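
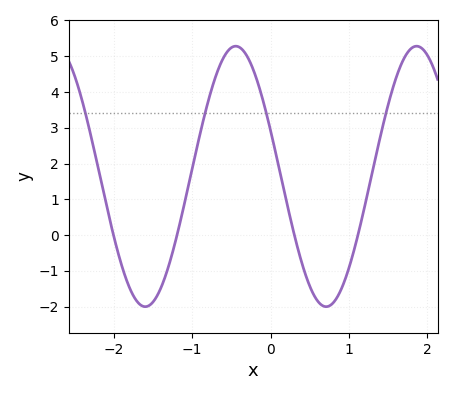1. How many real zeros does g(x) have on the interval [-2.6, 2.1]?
4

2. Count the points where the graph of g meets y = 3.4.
4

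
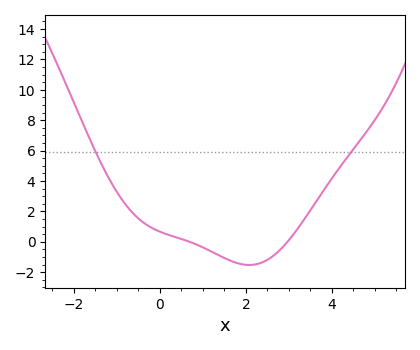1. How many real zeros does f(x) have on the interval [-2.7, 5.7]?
2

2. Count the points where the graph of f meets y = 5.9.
2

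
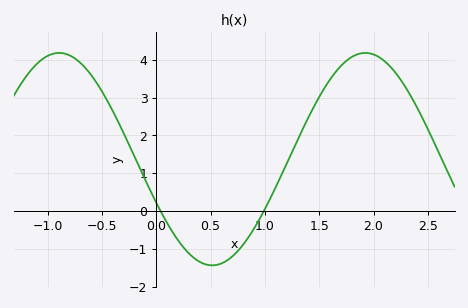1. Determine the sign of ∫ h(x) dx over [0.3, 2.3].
positive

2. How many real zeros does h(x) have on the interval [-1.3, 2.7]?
2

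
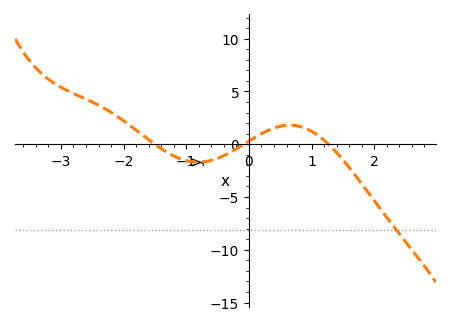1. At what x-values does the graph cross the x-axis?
-1.51, -0.081, 1.27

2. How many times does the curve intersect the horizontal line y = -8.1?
1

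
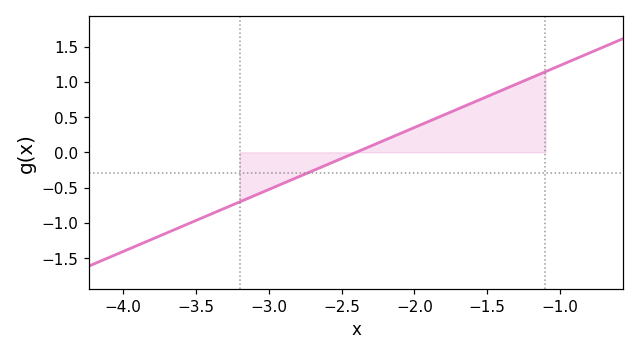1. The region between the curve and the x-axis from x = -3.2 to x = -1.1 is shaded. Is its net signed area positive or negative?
positive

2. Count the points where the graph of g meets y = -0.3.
1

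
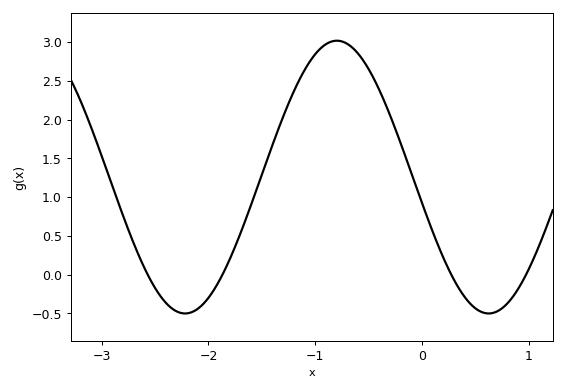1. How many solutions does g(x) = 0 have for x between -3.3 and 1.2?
4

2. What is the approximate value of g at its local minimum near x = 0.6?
-0.5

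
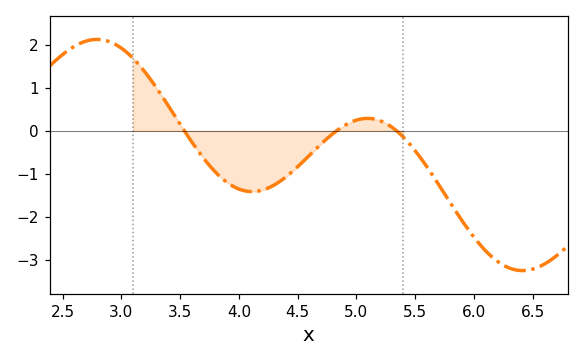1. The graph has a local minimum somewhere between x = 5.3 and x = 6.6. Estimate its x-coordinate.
6.4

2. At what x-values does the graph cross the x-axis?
3.5, 4.8, 5.3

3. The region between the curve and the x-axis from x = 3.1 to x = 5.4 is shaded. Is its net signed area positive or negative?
negative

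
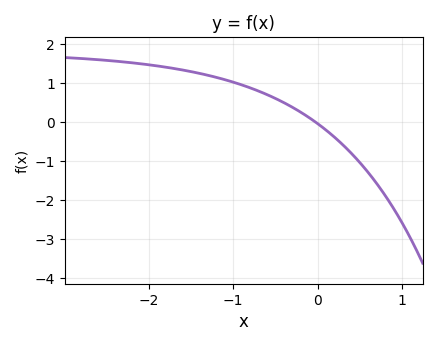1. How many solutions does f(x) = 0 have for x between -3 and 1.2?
1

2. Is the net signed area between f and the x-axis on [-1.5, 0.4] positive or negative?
positive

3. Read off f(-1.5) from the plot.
1.3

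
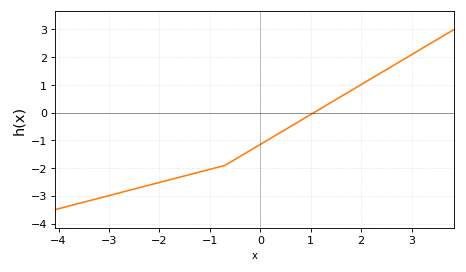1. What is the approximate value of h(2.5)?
1.6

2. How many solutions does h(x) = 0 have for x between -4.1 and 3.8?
1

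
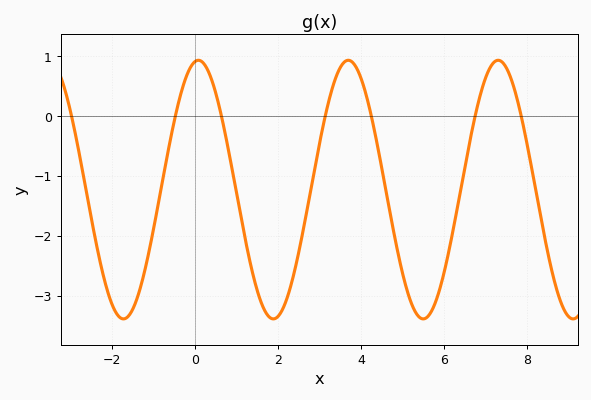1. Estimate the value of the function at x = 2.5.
-2.27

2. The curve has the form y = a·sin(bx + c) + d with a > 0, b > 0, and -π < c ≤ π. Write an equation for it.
y = 2.16sin(1.74x + 1.43) - 1.23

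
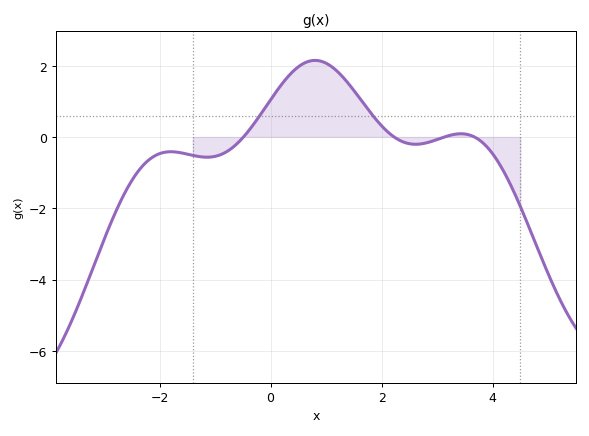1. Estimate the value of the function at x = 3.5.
0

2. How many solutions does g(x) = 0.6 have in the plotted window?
2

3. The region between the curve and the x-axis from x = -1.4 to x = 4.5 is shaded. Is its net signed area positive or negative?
positive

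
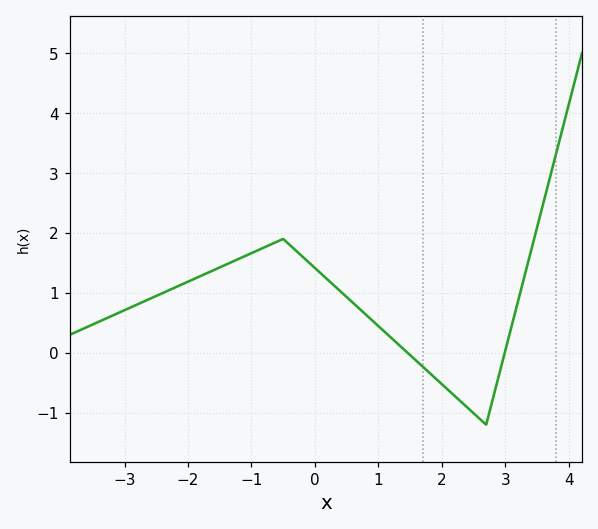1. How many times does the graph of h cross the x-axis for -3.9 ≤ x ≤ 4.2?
2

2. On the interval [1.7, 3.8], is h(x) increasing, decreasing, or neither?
neither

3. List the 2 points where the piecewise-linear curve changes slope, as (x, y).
(-0.5, 1.9); (2.7, -1.2)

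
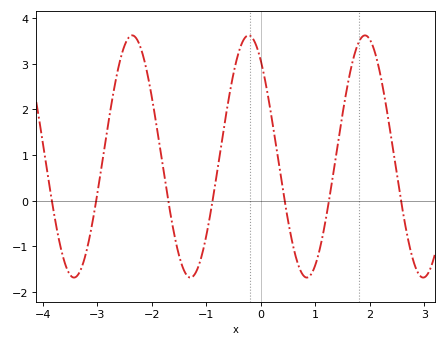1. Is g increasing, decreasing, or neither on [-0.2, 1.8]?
neither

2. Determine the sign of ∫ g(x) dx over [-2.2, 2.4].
positive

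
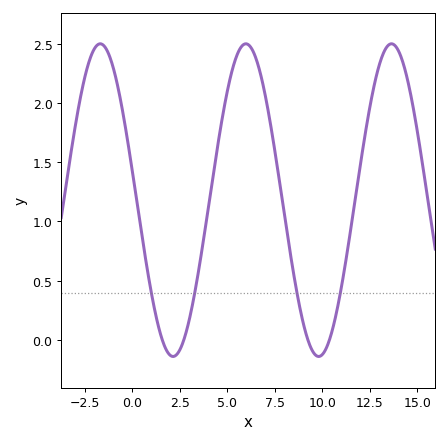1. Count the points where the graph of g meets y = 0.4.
4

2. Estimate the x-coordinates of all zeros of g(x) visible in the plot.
1.5, 2.5, 9, 10.5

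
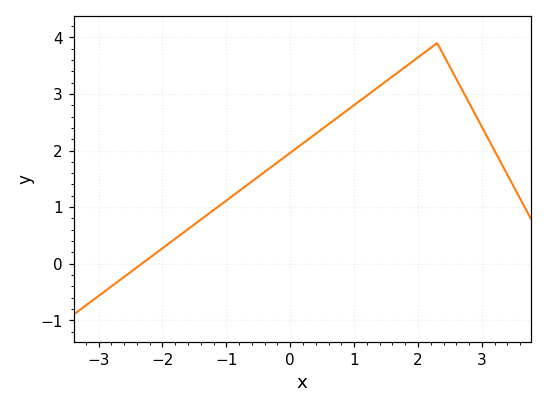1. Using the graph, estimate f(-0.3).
1.7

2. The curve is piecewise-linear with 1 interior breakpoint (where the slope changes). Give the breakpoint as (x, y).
(2.3, 3.9)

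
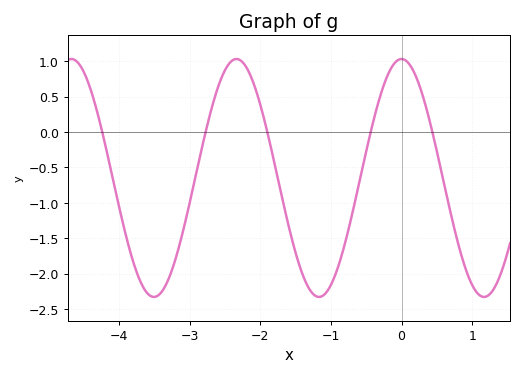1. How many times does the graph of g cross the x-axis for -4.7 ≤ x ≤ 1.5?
5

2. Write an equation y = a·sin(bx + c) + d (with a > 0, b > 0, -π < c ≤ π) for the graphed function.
y = 1.68sin(2.69x + 1.57) - 0.65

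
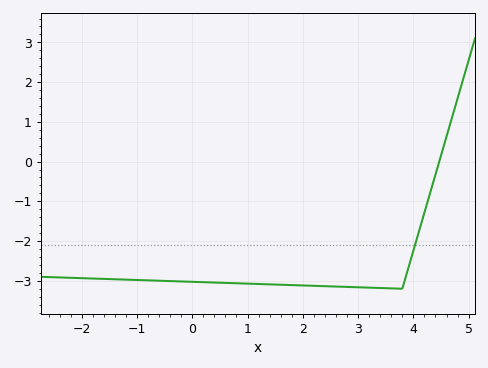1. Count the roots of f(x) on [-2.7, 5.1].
1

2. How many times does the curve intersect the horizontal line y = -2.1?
1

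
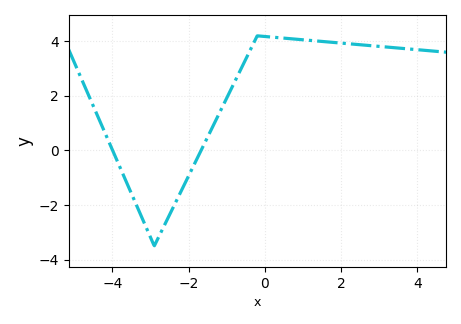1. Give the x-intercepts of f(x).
-4, -1.6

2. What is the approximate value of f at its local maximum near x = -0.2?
4.2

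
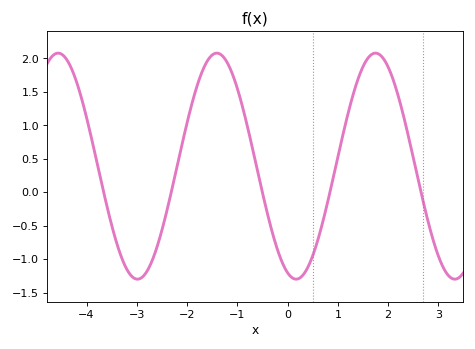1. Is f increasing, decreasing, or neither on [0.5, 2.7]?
neither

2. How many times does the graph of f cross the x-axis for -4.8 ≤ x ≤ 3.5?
5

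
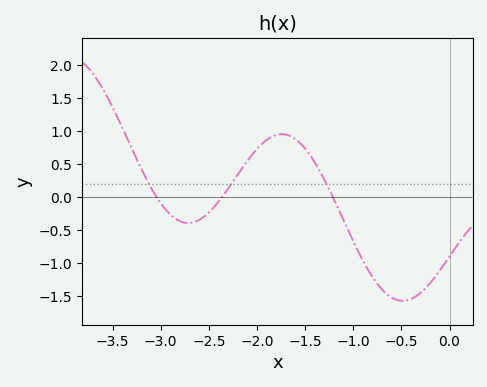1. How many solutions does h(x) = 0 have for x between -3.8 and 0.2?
3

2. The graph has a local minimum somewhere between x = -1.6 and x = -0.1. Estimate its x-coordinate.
-0.5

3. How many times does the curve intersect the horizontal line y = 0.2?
3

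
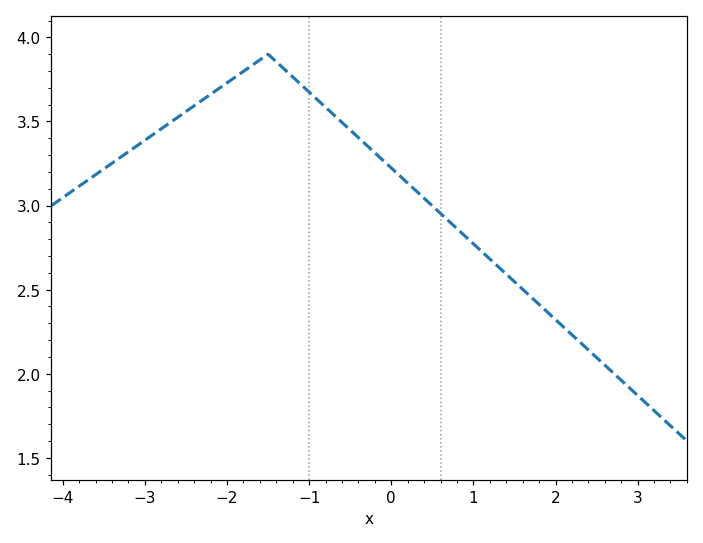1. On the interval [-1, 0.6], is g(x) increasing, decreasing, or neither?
decreasing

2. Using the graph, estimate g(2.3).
2.19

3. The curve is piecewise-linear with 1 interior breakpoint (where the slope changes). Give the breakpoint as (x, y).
(-1.5, 3.9)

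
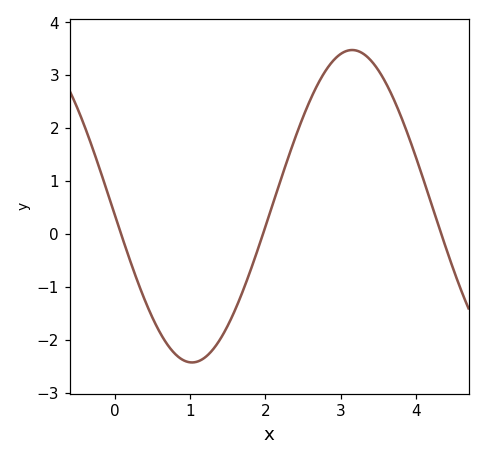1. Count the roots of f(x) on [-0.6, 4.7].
3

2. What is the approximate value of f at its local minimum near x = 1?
-2.42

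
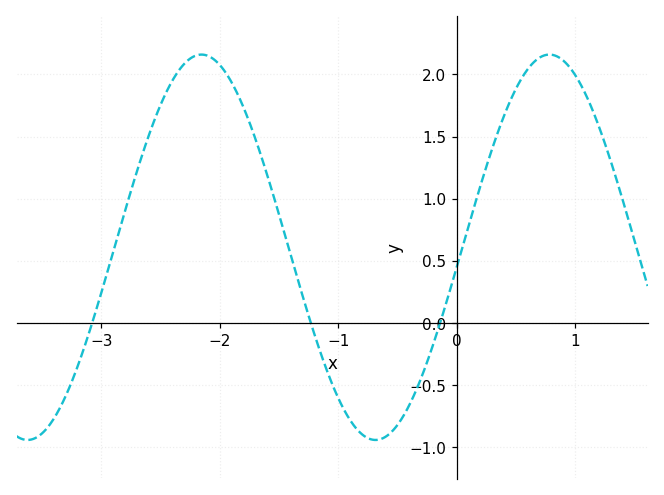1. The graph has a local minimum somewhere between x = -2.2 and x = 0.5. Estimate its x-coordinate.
-0.686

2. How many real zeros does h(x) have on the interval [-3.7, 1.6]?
3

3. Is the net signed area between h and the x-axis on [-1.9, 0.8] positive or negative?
positive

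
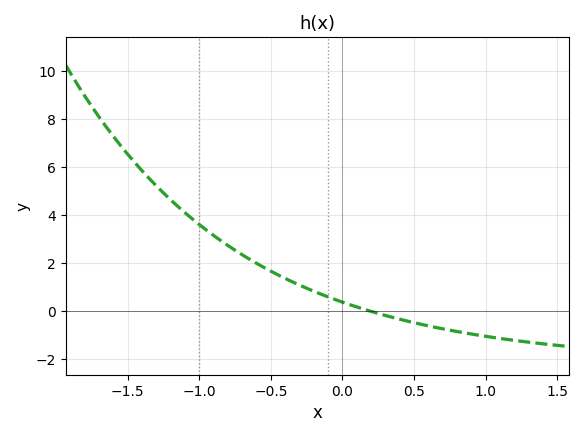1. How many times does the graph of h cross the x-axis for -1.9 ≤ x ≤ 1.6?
1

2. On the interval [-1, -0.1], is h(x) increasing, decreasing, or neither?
decreasing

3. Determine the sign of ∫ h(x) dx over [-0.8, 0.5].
positive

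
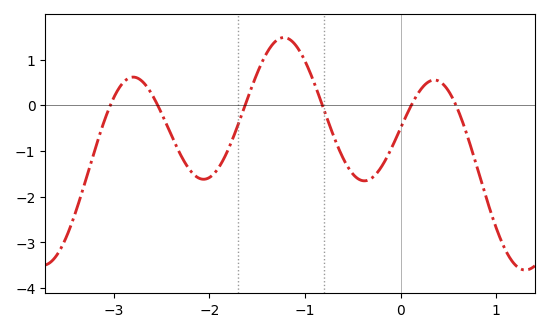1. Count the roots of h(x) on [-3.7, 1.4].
6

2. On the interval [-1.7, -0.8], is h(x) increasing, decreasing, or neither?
neither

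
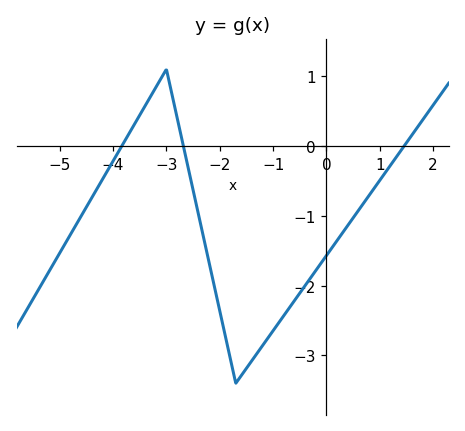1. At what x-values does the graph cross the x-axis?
-3.8, -2.6, 1.4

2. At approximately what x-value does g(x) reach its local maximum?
-3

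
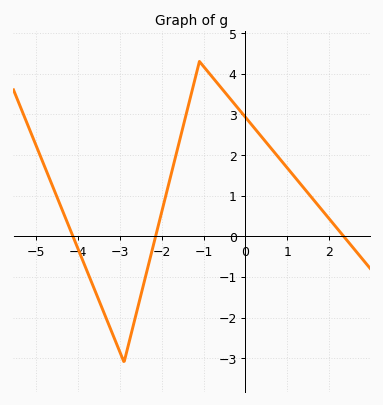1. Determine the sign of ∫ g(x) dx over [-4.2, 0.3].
positive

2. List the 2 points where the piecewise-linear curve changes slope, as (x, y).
(-2.9, -3.1); (-1.1, 4.3)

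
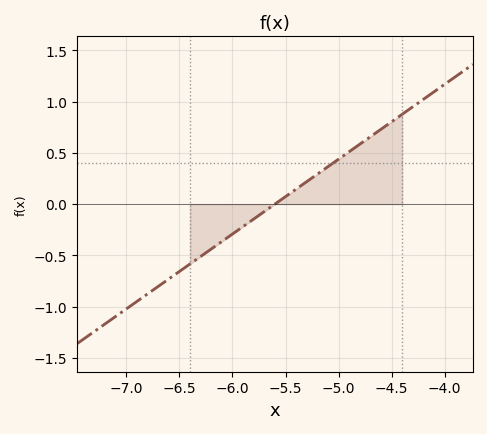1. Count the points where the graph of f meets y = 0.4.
1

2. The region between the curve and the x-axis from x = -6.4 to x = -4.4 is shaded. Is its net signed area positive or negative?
positive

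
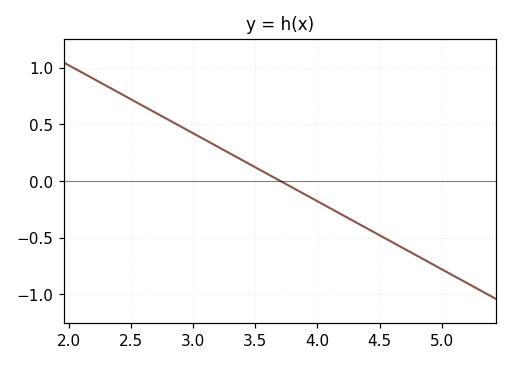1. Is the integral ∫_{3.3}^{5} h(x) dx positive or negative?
negative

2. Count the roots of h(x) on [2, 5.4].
1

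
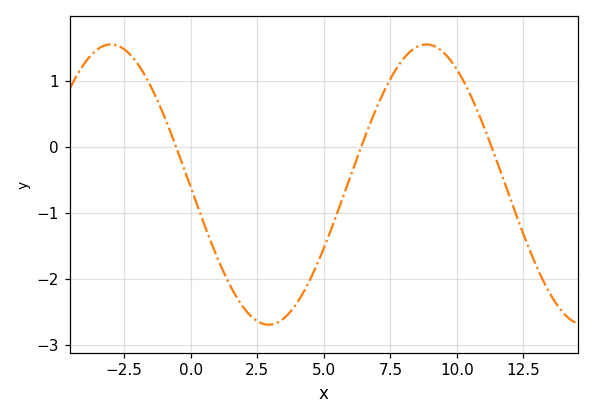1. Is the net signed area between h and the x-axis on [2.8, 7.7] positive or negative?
negative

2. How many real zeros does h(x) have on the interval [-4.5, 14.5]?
3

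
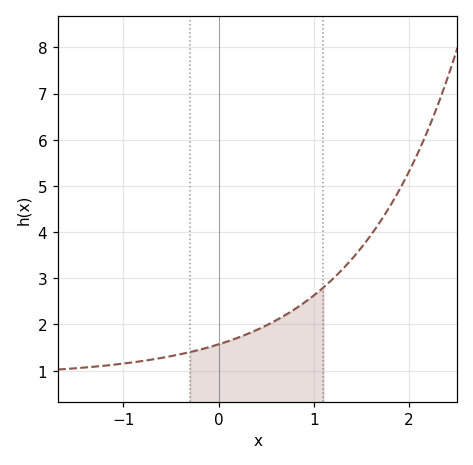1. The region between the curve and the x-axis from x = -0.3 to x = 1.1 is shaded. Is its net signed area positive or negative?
positive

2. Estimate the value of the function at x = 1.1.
2.8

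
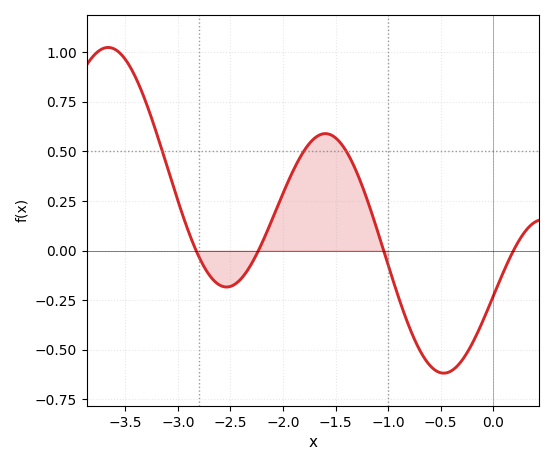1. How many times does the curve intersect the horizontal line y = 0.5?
3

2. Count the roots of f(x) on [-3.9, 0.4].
4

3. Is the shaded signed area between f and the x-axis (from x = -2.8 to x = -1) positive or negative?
positive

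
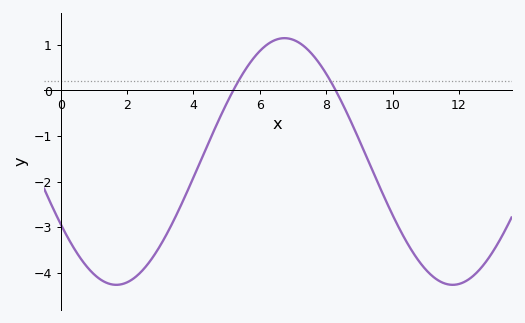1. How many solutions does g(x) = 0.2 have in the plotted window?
2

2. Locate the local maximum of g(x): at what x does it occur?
6.75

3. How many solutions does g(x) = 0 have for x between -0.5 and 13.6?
2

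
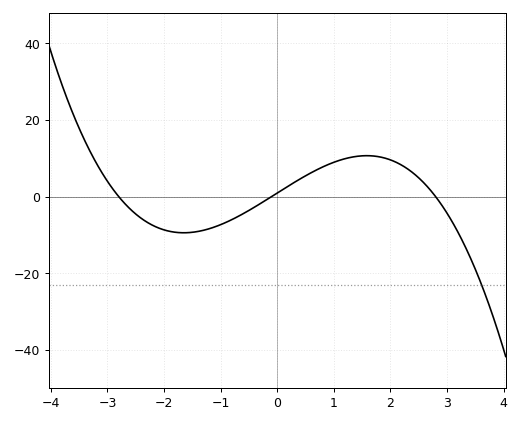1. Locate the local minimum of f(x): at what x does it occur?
-1.6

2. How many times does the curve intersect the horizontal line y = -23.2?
1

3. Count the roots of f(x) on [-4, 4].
3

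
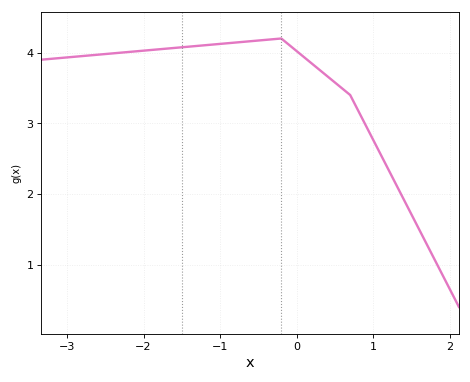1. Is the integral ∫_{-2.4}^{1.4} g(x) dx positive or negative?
positive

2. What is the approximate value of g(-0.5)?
4.17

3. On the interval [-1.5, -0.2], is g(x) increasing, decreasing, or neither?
increasing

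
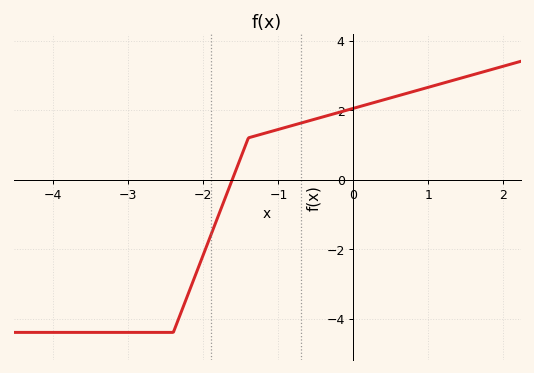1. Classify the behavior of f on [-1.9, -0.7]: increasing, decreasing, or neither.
increasing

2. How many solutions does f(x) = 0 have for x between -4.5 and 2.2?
1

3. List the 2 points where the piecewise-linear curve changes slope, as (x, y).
(-2.4, -4.4); (-1.4, 1.2)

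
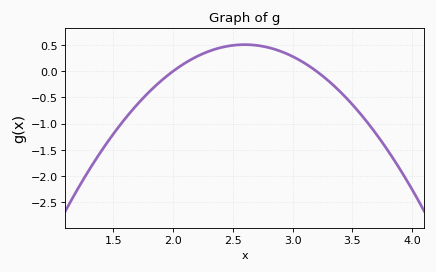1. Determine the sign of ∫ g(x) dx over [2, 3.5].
positive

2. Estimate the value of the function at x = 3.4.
-0.4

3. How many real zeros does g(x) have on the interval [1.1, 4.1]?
2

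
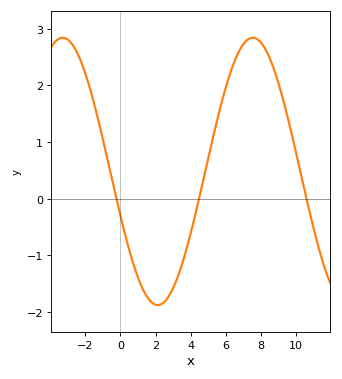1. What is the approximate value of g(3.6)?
-1.07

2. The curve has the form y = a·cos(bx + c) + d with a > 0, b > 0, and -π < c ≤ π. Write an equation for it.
y = 2.36cos(0.58x + 1.91) + 0.48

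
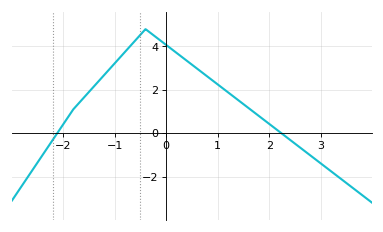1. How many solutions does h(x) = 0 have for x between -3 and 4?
2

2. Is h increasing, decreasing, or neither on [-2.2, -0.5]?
increasing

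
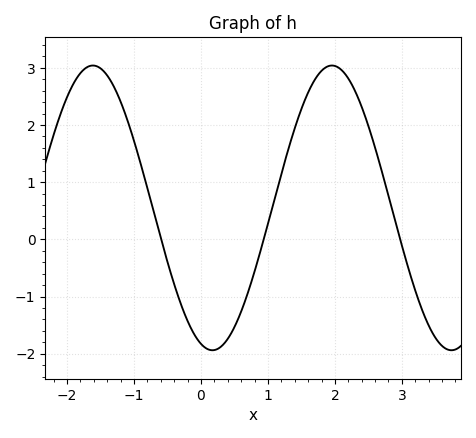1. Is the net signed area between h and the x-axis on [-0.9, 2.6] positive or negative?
positive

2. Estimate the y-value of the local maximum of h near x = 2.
3.04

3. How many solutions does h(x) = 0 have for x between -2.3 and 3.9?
3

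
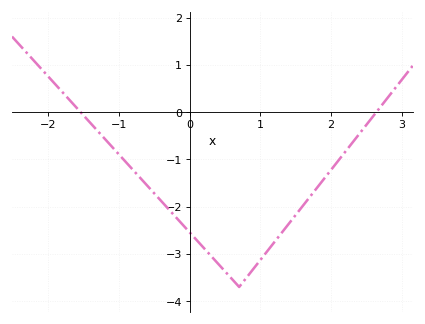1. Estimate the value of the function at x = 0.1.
-2.71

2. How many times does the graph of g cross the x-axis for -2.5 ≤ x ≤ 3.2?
2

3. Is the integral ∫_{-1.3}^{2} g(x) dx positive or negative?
negative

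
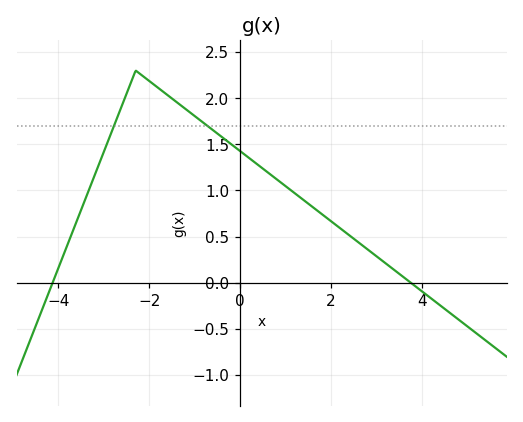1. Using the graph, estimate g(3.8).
0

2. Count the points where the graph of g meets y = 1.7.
2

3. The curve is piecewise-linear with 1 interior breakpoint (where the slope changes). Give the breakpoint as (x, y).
(-2.3, 2.3)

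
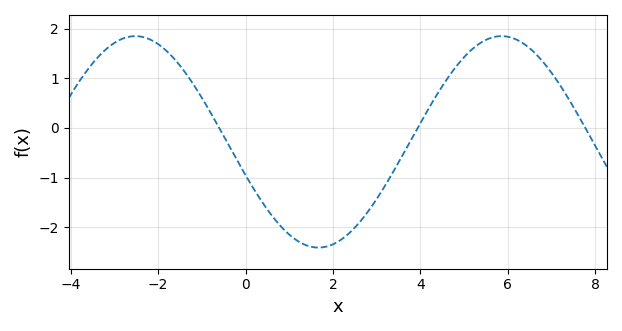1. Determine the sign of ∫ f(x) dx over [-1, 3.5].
negative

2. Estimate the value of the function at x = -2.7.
1.8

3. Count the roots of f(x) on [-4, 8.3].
3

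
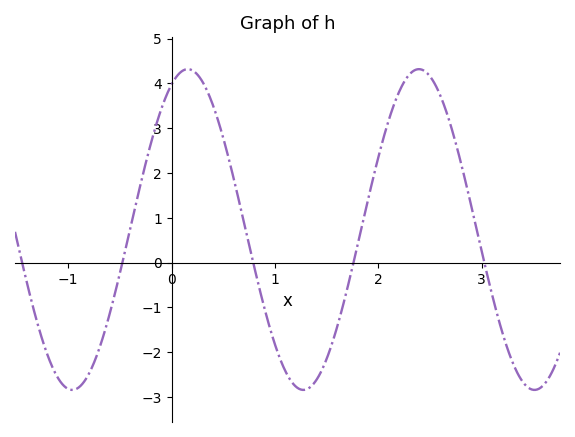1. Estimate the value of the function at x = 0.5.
2.8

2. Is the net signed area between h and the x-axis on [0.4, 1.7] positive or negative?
negative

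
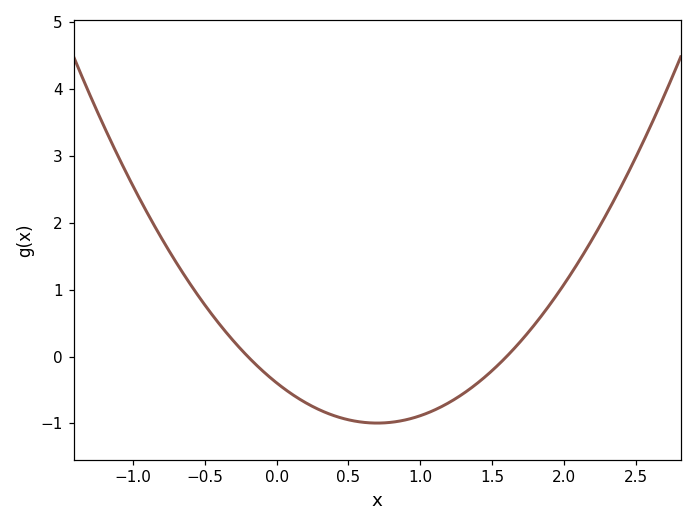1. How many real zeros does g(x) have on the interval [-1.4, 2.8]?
2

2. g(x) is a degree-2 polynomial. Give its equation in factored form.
y = 1.23(x + 0.2)(x - 1.6)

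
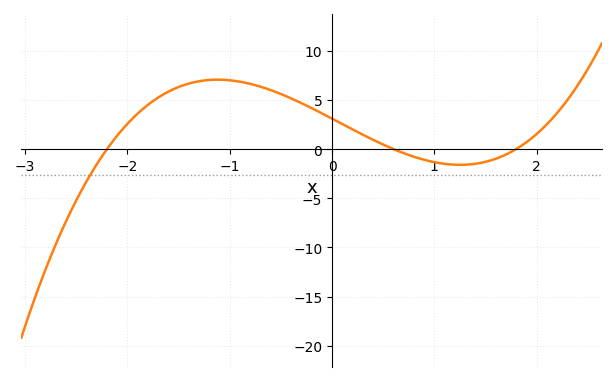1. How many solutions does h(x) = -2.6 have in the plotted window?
1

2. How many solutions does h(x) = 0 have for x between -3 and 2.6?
3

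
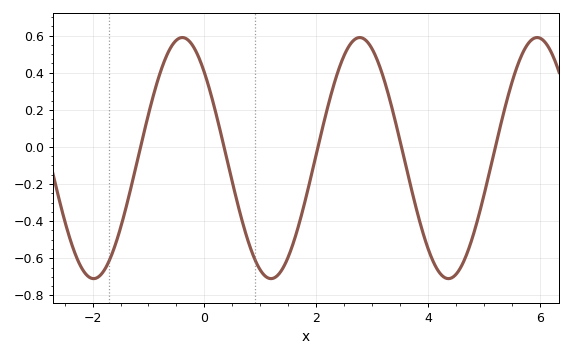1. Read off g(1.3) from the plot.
-0.7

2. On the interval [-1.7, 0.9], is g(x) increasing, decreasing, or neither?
neither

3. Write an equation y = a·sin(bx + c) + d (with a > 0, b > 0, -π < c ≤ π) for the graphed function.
y = 0.65sin(2x + 2.4) - 0.06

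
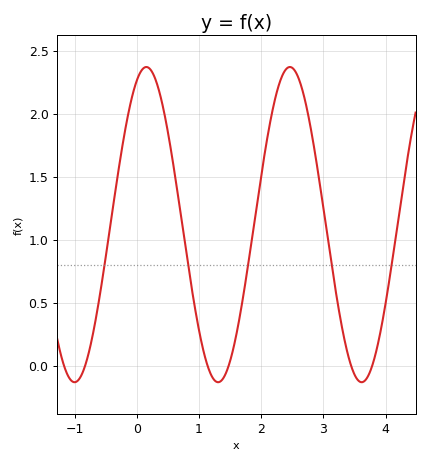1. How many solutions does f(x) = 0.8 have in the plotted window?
5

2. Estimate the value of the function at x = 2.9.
1.6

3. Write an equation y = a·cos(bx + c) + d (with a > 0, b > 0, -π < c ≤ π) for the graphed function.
y = 1.25cos(2.7x - 0.41) + 1.12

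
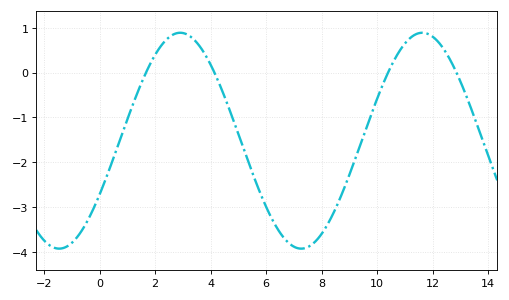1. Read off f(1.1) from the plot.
-0.873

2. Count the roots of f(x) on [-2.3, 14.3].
4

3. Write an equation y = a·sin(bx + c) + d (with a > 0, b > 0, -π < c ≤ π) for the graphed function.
y = 2.41sin(0.72x - 0.52) - 1.52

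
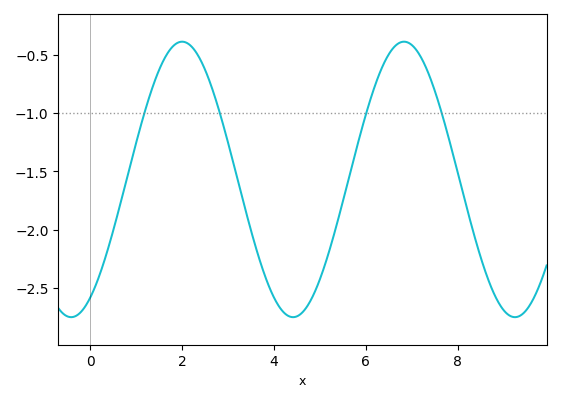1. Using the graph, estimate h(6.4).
-0.55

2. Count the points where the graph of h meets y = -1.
4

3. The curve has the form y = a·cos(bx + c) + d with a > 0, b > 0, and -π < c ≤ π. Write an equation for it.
y = 1.18cos(1.3x - 2.6) - 1.57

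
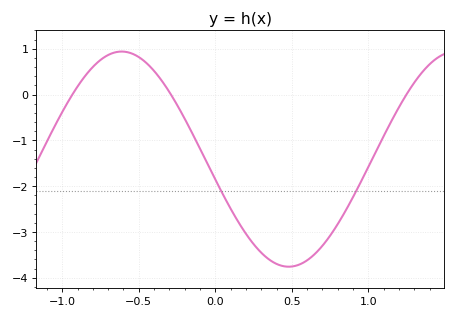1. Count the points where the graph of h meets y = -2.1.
2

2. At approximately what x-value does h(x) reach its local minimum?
0.479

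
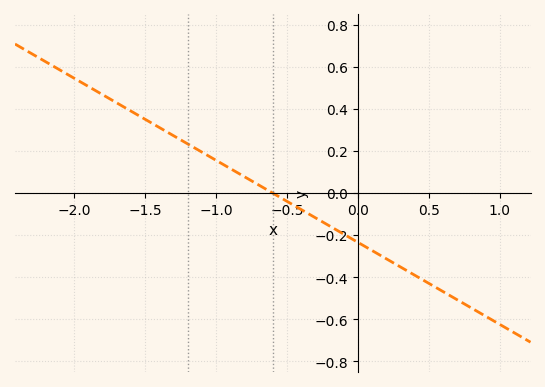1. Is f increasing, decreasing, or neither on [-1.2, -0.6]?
decreasing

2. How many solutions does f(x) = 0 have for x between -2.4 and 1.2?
1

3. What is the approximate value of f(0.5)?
-0.429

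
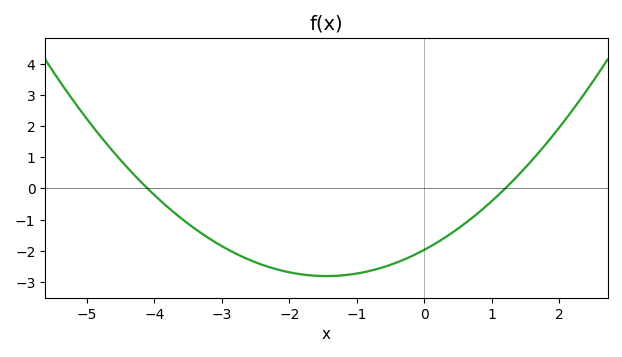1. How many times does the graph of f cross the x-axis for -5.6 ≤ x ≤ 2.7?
2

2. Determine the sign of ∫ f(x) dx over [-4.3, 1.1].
negative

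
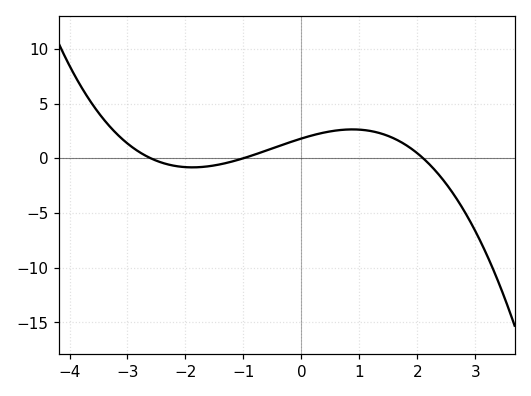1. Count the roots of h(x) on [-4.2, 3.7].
3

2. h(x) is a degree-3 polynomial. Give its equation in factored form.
y = -0.33(x + 2.6)(x + 1)(x - 2.1)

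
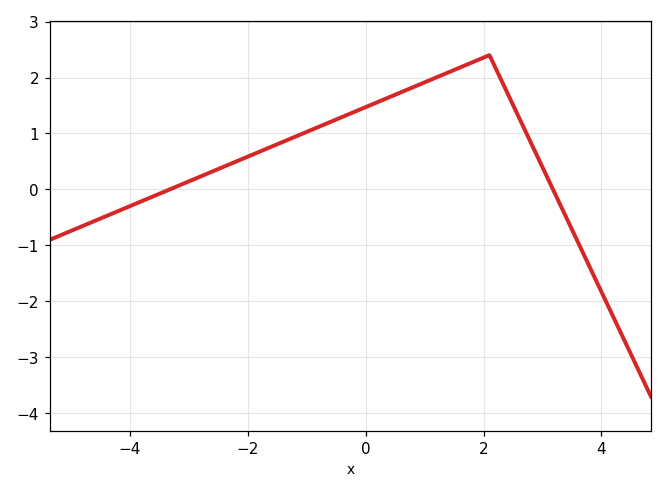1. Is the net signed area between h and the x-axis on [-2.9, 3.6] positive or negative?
positive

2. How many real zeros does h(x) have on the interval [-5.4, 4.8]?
2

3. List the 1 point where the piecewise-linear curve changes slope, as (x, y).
(2.1, 2.4)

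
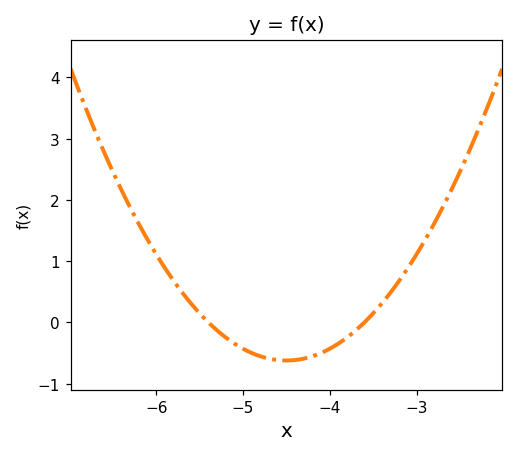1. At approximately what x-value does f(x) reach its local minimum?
-4.5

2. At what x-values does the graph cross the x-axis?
-5.4, -3.6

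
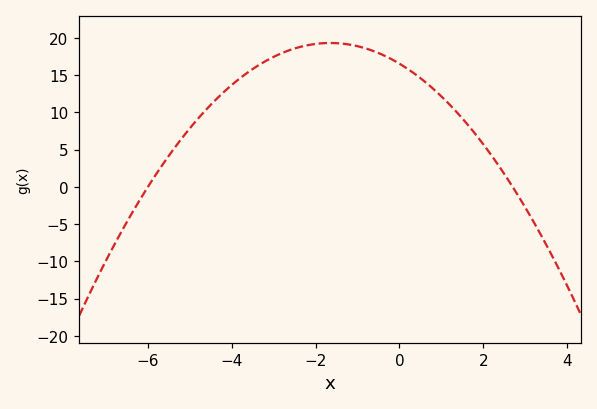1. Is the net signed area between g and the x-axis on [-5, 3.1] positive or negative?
positive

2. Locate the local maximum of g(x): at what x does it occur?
-1.65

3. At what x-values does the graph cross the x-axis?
-6, 2.7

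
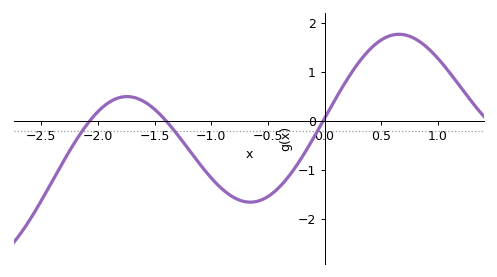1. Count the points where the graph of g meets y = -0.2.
3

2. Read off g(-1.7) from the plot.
0.486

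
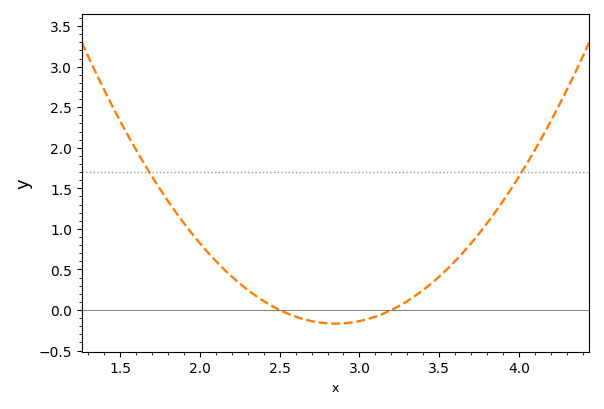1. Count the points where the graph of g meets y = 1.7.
2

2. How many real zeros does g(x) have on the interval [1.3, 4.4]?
2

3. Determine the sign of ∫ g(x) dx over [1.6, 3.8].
positive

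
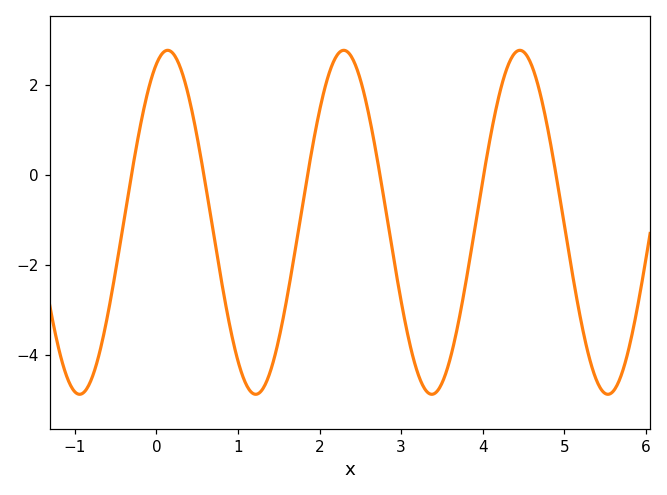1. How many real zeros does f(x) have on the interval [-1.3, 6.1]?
6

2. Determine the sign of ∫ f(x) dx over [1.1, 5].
negative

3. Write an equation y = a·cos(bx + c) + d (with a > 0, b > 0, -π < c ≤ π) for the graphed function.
y = 3.82cos(2.9x - 0.4) - 1.06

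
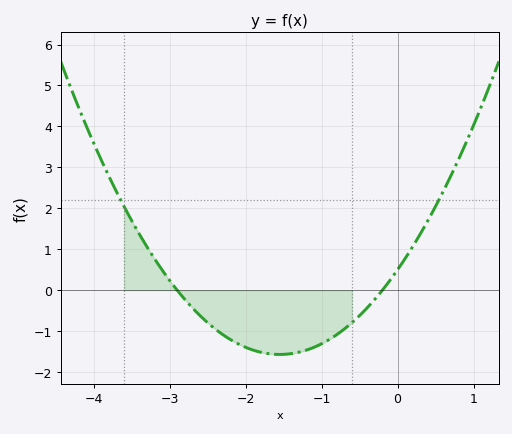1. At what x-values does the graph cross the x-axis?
-2.9, -0.2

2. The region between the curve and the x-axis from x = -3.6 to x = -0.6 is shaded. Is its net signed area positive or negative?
negative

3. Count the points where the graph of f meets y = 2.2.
2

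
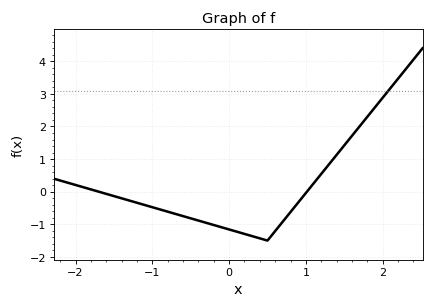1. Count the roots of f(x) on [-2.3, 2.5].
2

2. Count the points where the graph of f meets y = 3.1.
1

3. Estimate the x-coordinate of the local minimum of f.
0.5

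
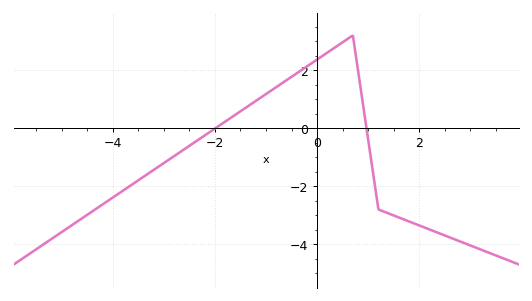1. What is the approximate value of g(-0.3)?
2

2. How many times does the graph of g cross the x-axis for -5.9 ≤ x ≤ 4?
2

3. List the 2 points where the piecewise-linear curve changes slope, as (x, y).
(0.7, 3.2); (1.2, -2.8)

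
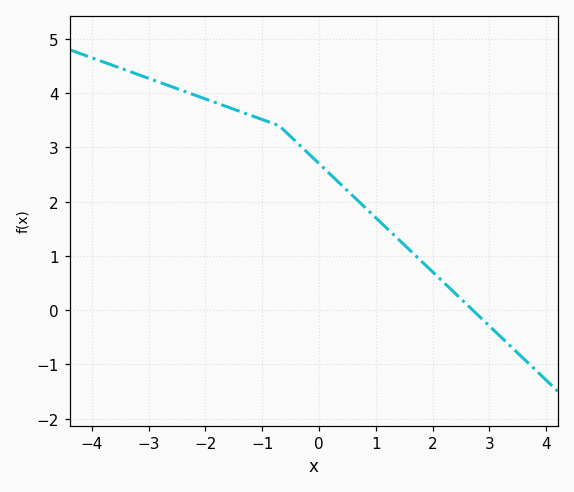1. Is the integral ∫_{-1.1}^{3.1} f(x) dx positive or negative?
positive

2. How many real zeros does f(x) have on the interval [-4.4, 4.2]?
1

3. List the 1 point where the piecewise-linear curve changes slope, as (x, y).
(-0.7, 3.4)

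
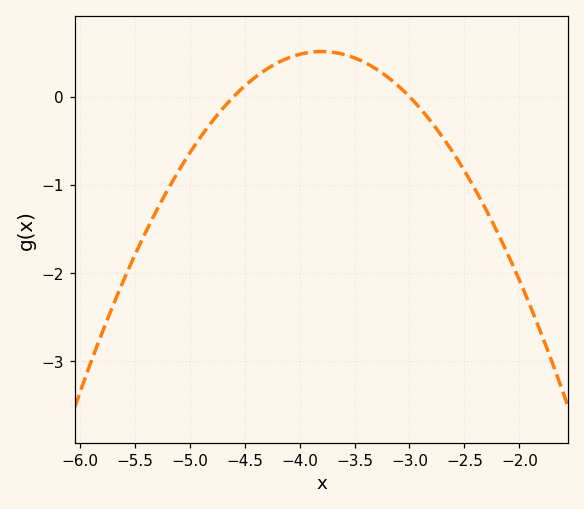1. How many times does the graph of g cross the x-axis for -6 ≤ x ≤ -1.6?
2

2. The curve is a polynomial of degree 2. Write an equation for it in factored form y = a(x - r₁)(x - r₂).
y = -0.8(x + 4.6)(x + 3)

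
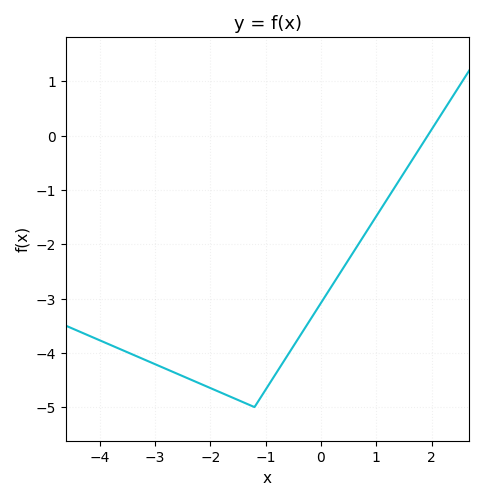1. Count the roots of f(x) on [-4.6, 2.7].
1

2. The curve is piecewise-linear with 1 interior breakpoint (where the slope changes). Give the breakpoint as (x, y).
(-1.2, -5)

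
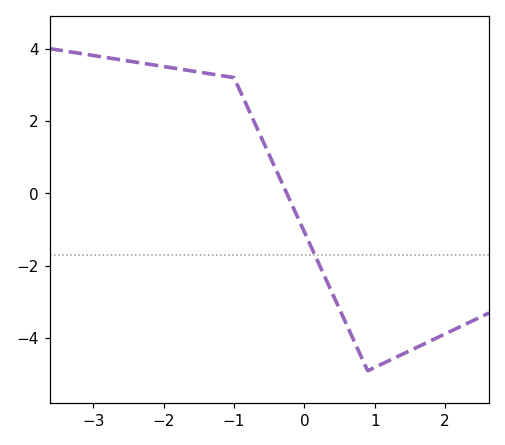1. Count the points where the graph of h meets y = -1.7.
1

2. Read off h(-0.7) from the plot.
2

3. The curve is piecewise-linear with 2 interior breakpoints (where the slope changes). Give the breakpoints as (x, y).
(-1, 3.2); (0.9, -4.9)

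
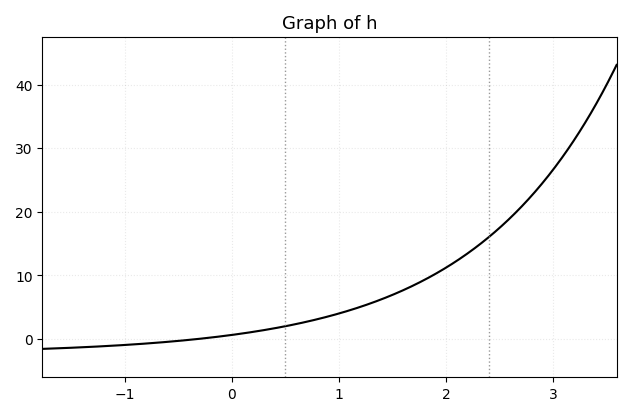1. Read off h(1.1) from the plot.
4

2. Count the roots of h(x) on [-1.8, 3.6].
1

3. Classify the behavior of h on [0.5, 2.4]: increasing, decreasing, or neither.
increasing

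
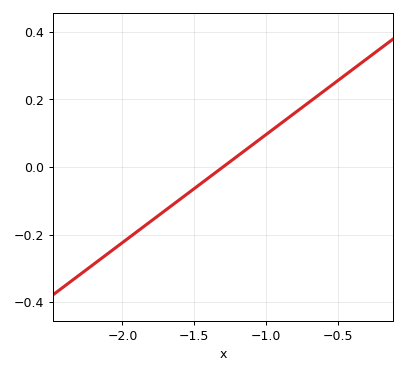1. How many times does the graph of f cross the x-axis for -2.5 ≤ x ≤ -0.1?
1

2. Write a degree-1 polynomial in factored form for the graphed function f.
y = 0.32(x + 1.3)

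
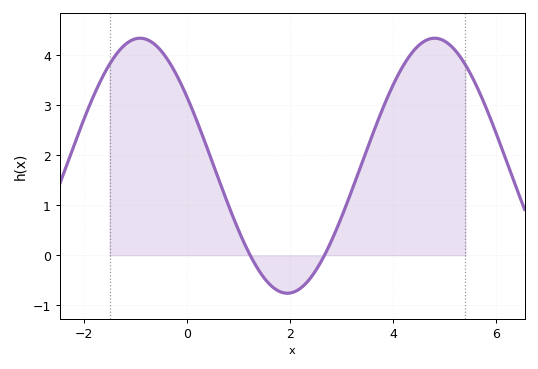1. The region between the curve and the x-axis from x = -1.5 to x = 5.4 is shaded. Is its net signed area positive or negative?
positive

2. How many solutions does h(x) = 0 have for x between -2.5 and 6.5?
2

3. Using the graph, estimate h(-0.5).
4.09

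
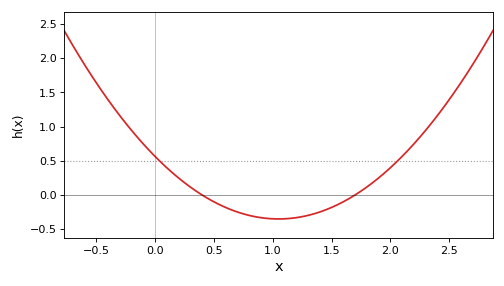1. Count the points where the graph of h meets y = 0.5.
2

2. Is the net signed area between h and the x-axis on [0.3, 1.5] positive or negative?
negative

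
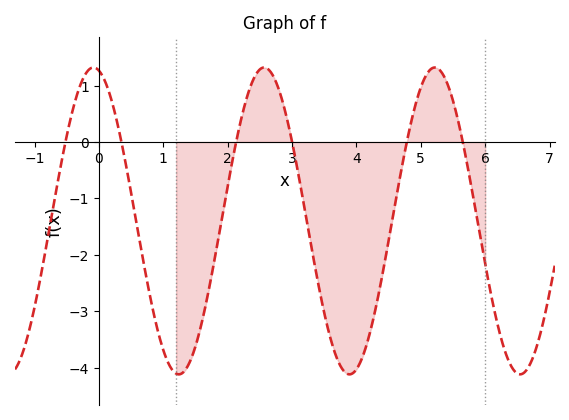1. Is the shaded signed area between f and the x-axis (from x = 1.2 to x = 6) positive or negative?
negative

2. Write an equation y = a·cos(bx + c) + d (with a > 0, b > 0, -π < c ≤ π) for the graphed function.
y = 2.72cos(2.4x + 0.2) - 1.4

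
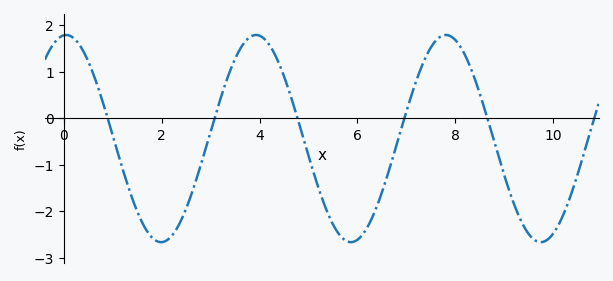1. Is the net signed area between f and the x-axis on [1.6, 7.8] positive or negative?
negative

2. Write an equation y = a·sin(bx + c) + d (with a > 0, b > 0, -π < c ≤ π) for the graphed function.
y = 2.23sin(1.6x + 1.5) - 0.44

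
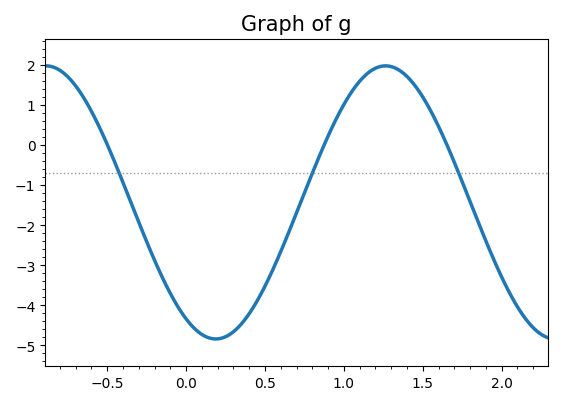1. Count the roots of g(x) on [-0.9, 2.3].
3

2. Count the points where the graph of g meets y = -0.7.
3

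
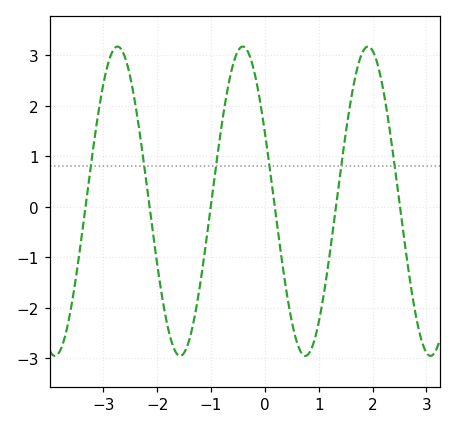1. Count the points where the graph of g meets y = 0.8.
6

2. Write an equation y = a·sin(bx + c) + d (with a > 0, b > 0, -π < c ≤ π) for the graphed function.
y = 3.06sin(2.7x + 2.68) + 0.11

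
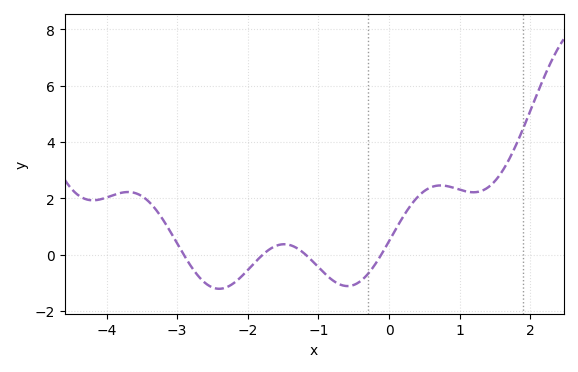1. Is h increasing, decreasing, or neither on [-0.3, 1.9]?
neither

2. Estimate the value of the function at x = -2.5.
-1.16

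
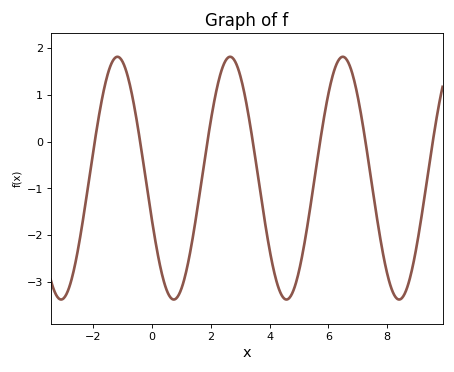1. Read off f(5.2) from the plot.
-2.12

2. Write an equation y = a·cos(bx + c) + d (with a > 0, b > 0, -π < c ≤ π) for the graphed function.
y = 2.59cos(1.64x + 1.92) - 0.78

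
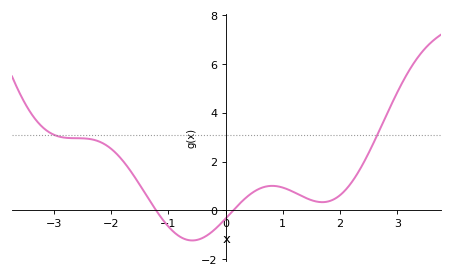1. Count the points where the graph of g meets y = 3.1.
2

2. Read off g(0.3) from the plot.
0.392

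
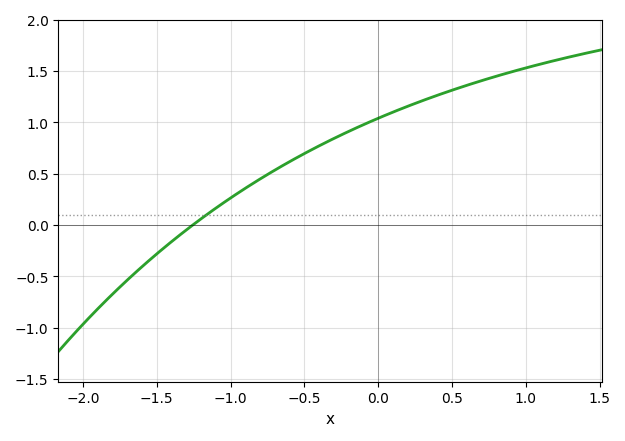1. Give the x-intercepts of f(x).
-1.26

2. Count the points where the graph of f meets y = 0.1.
1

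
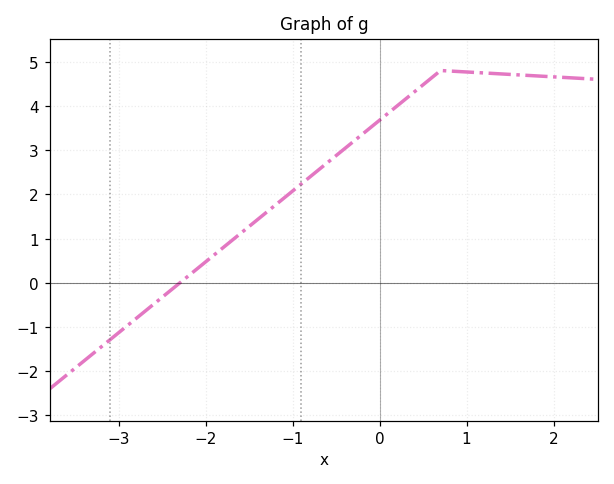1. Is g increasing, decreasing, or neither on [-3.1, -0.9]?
increasing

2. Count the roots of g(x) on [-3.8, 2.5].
1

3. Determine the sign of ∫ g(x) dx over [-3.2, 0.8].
positive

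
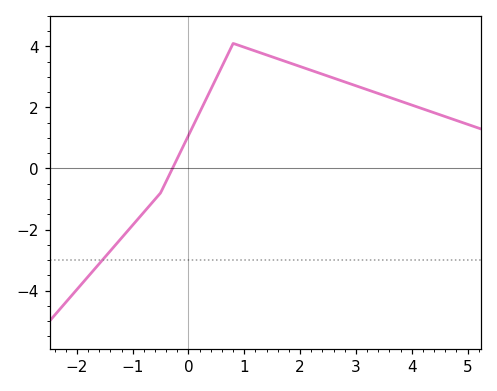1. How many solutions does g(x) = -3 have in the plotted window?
1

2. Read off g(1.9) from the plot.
3.4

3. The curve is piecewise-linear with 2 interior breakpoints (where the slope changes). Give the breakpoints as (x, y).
(-0.5, -0.8); (0.8, 4.1)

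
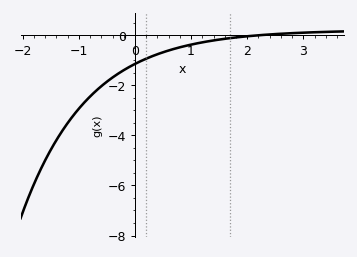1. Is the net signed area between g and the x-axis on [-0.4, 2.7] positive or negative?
negative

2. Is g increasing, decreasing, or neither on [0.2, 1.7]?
increasing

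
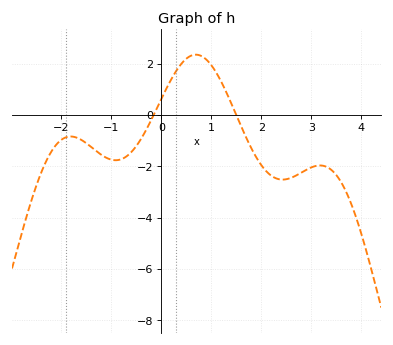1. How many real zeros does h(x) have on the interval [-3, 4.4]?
2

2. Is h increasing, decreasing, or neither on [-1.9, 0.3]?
neither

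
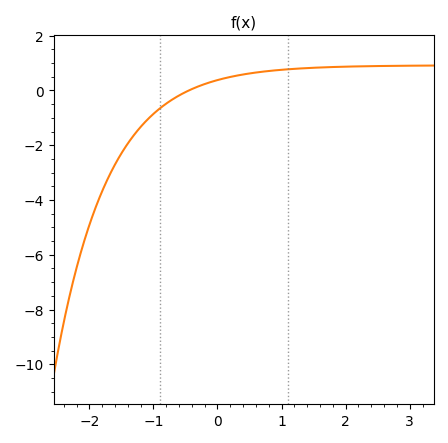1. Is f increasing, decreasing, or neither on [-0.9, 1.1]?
increasing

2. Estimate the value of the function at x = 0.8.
0.8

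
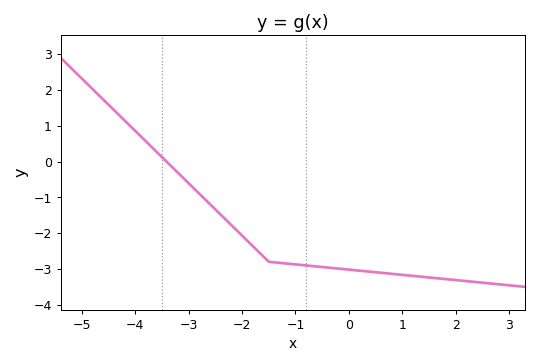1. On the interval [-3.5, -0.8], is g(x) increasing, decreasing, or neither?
decreasing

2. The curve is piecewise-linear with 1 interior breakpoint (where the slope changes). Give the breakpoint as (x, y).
(-1.5, -2.8)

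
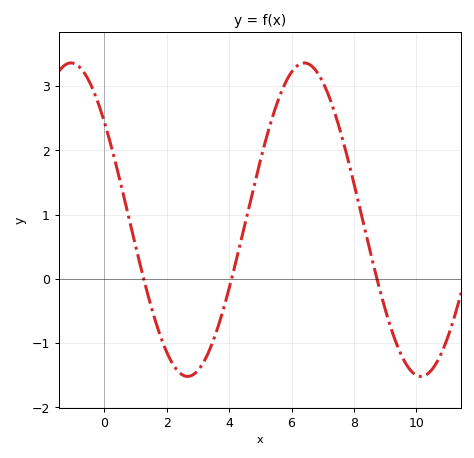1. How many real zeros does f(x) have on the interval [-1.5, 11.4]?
3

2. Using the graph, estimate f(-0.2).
2.73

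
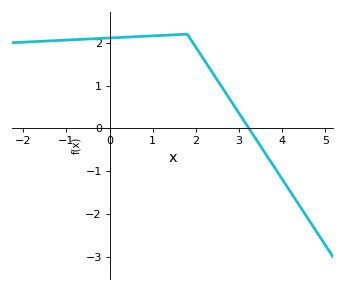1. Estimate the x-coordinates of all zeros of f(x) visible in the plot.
3.23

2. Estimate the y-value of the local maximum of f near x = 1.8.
2.2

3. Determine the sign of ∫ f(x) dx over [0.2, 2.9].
positive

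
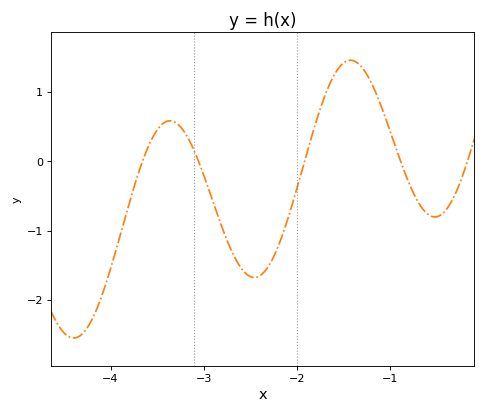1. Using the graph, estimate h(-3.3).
0.6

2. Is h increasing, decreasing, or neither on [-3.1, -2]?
neither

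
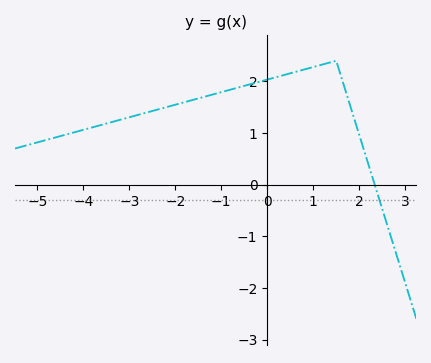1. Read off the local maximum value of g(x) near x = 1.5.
2.4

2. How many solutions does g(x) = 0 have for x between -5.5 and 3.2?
1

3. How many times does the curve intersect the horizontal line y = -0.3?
1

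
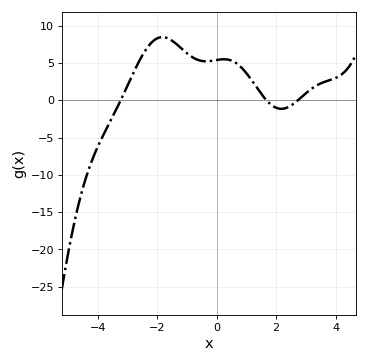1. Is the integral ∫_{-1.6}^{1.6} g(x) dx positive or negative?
positive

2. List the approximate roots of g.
-3.23, 1.67, 2.74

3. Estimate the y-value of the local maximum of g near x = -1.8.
8.46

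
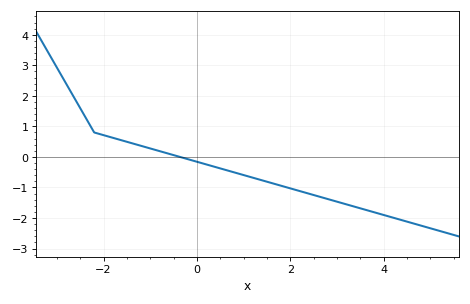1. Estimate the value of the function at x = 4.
-1.9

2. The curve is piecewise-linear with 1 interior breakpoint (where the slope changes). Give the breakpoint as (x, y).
(-2.2, 0.8)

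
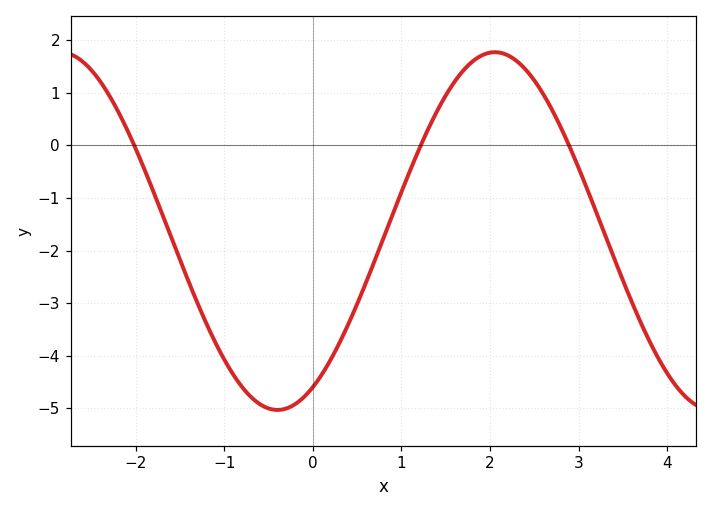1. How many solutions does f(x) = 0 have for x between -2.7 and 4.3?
3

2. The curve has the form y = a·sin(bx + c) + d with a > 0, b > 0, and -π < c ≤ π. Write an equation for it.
y = 3.4sin(1.3x - 1.1) - 1.63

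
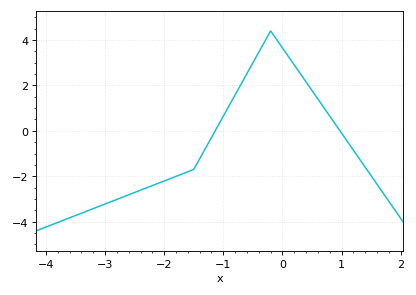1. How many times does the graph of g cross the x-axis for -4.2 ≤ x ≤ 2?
2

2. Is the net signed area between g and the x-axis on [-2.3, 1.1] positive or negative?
positive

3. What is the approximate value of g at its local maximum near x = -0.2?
4.4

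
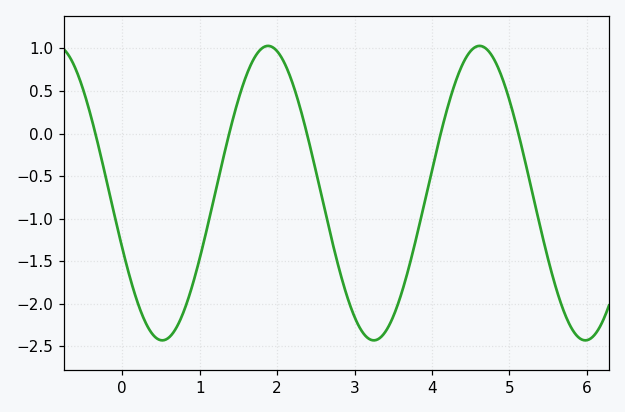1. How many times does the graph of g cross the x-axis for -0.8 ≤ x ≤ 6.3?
5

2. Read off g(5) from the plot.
0.394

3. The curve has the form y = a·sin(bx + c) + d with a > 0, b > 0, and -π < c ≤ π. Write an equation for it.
y = 1.73sin(2.3x - 2.76) - 0.7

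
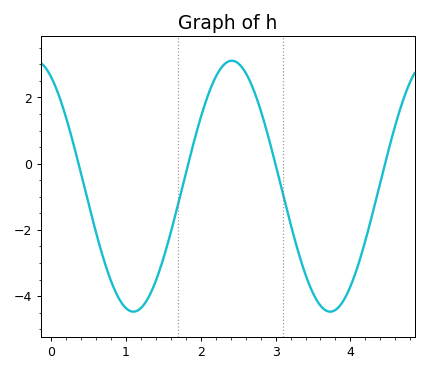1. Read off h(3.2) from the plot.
-1.8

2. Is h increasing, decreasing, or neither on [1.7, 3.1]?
neither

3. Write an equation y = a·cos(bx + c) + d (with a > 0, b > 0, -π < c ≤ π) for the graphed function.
y = 3.79cos(2.4x + 0.51) - 0.68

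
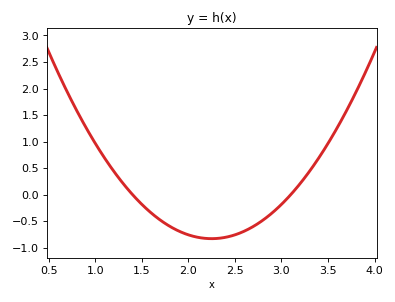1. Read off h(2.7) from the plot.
-0.598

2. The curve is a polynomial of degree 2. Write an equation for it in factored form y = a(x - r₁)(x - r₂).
y = 1.15(x - 1.4)(x - 3.1)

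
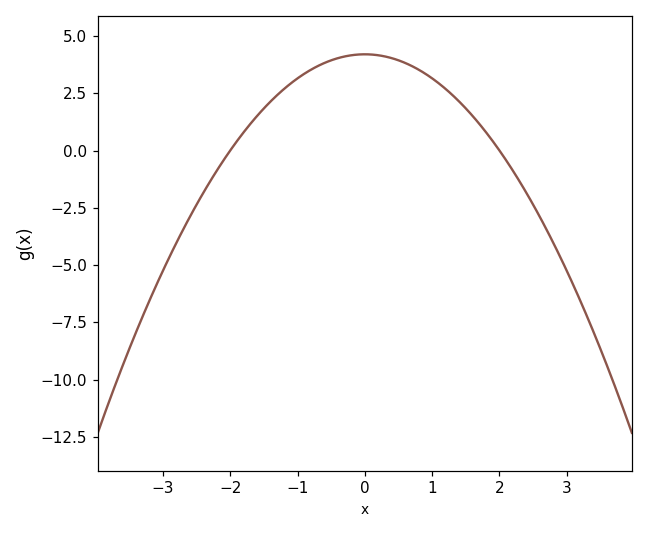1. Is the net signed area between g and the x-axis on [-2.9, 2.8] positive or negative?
positive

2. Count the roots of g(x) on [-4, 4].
2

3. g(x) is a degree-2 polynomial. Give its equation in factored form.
y = -1.05(x + 2)(x - 2)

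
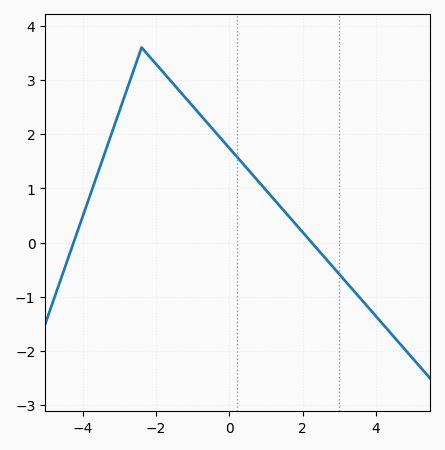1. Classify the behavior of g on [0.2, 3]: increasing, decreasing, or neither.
decreasing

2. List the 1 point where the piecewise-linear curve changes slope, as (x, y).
(-2.4, 3.6)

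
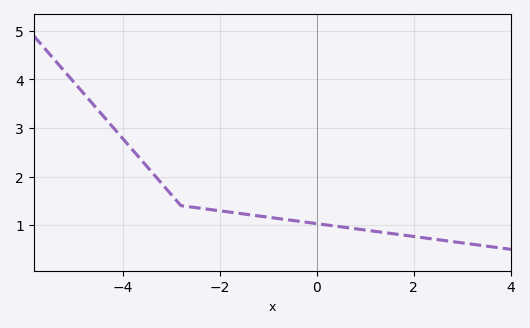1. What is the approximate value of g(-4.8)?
3.71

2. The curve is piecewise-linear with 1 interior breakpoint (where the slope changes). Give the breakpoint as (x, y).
(-2.8, 1.4)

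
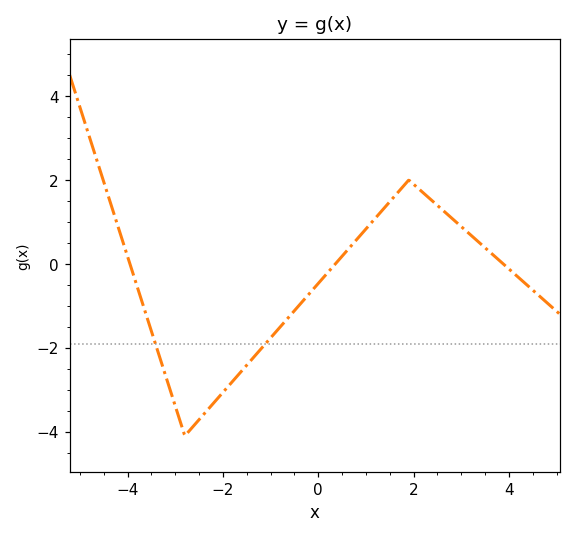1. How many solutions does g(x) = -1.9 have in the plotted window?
2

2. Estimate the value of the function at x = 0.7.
0.443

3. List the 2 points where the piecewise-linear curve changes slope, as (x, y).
(-2.8, -4.1); (1.9, 2)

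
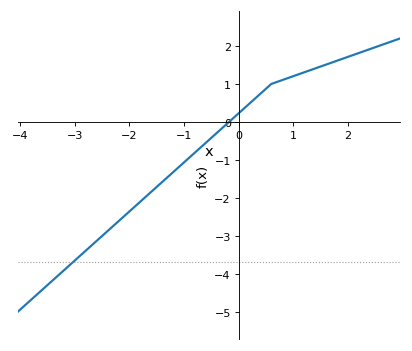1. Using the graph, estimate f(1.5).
1.46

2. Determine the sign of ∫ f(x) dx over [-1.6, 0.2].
negative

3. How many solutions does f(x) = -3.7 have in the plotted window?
1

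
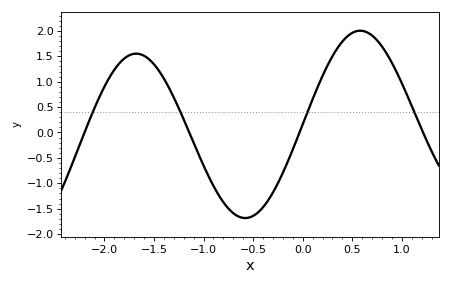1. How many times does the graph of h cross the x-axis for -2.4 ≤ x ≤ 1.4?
4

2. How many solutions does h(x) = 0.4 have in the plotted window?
4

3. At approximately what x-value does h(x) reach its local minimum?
-0.58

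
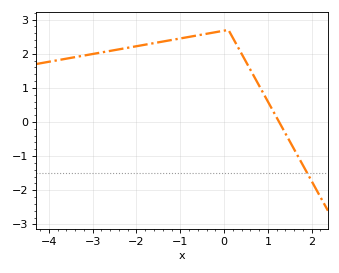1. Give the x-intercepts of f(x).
1.3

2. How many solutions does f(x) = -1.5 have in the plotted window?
1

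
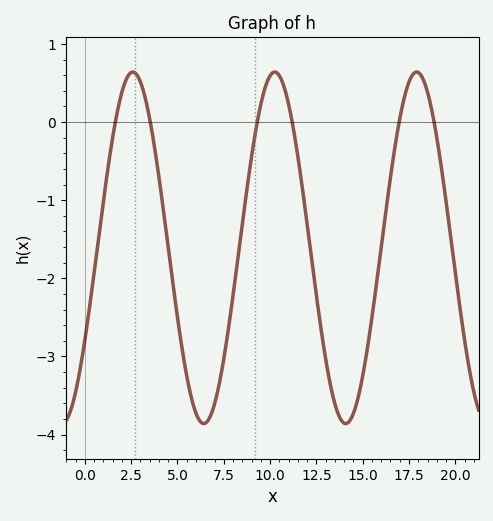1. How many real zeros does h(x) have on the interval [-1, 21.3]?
6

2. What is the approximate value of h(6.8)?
-3.8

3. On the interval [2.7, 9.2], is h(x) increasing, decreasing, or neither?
neither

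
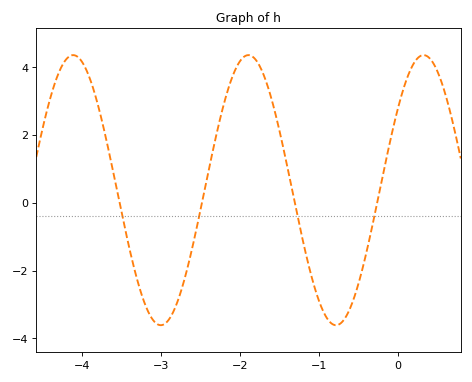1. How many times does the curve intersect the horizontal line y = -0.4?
4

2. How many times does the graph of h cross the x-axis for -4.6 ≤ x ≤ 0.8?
4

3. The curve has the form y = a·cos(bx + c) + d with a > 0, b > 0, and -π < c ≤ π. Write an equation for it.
y = 3.98cos(2.83x - 0.922) + 0.37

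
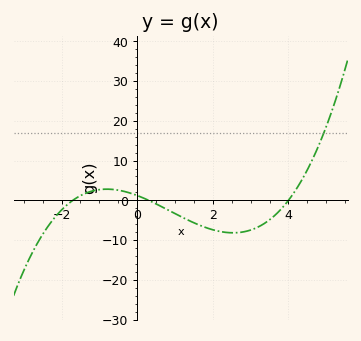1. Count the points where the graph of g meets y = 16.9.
1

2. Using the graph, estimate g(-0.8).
2.8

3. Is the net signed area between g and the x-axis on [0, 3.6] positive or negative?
negative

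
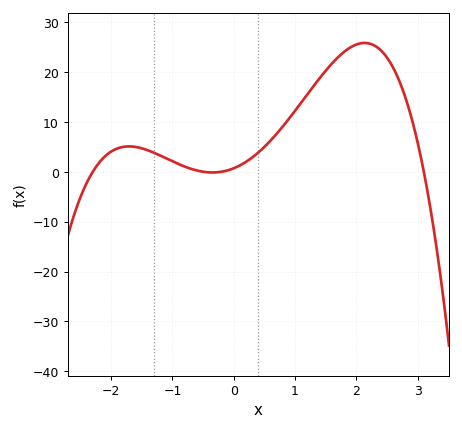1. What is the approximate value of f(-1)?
2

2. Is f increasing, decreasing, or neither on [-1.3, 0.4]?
neither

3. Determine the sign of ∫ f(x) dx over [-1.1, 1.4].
positive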